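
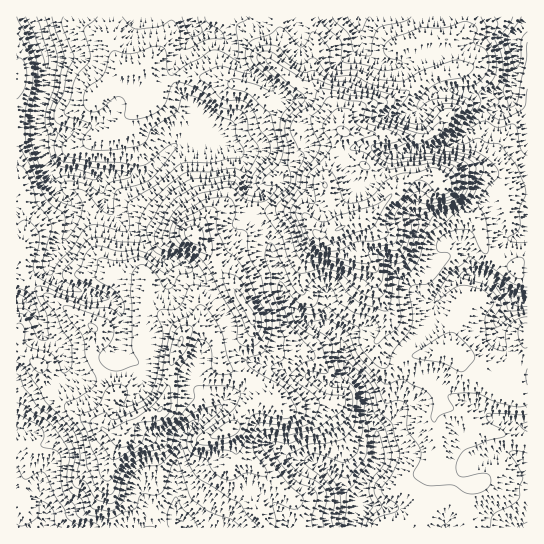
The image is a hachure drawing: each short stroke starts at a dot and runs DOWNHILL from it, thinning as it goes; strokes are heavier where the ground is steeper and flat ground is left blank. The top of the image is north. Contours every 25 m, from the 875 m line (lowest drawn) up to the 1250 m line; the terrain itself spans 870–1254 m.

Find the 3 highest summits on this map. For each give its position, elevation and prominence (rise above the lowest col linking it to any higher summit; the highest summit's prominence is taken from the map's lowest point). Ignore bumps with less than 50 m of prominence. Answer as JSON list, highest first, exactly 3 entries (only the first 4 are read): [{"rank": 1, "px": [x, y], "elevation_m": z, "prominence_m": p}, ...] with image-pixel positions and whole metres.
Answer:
[{"rank": 1, "px": [318, 235], "elevation_m": 1254, "prominence_m": 384}, {"rank": 2, "px": [194, 235], "elevation_m": 1195, "prominence_m": 103}, {"rank": 3, "px": [181, 342], "elevation_m": 1178, "prominence_m": 56}]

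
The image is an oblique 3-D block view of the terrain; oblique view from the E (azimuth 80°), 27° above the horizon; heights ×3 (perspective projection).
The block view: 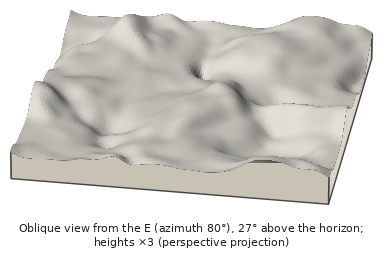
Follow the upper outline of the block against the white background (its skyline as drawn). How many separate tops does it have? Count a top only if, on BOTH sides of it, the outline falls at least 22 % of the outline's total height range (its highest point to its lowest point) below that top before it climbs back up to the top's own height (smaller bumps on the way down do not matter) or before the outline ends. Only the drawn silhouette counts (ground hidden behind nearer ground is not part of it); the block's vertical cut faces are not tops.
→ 0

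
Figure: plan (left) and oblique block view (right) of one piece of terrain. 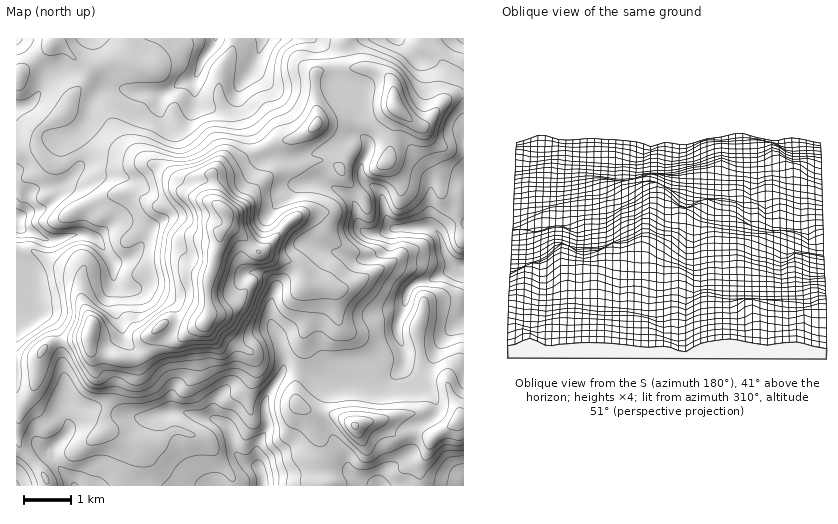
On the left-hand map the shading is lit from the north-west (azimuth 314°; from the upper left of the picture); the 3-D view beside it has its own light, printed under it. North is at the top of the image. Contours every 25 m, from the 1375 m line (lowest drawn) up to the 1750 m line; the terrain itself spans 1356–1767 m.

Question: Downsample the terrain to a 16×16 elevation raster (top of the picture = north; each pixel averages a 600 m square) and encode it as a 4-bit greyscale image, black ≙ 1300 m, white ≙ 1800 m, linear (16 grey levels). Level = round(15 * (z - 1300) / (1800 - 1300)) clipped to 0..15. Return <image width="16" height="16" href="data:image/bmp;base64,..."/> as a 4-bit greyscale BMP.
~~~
<image width="16" height="16" href="data:image/bmp;base64,Qk32AAAAAAAAAHYAAAAoAAAAEAAAABAAAAABAAQAAAAAAIAAAAATCwAAEwsAABAAAAAAAAAAAAAAABEREQAiIiIAMzMzAERERABVVVUAZmZmAHd3dwCIiIgAmZmZAKqqqgC7u7sAzMzMAN3d3QDu7u4A////AFVVVUQkZlVUZWZlVDVmdmZlZlVUVneHZ3Z3hmVmZlVmd5qpiIZmZVVnqavKhndlVFaXisyXiGVUVnZ5zKiYdkJVZnnNuodlQzVmeb2pl1Q0RWd6zJiHZlRVVoiaiHd3ZVVWZWd4h3eGVVVURVaHeYZVVVRERXeIZlVVVDQ1Z3VV"/>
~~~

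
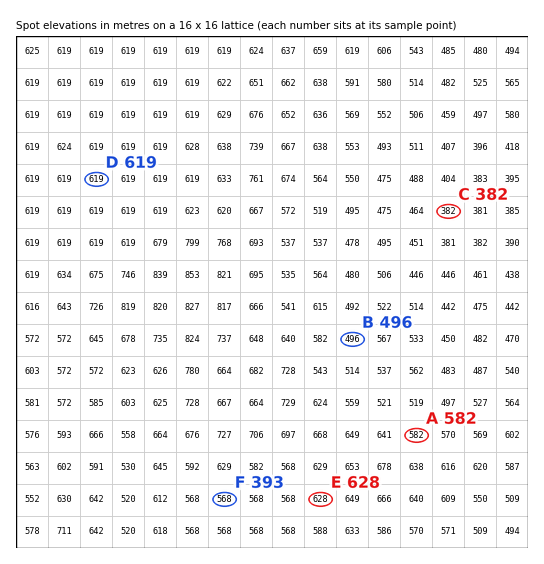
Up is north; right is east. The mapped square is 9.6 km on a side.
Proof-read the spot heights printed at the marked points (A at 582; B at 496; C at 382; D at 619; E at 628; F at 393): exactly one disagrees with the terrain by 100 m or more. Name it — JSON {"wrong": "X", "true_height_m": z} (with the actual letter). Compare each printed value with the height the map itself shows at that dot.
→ {"wrong": "F", "true_height_m": 568}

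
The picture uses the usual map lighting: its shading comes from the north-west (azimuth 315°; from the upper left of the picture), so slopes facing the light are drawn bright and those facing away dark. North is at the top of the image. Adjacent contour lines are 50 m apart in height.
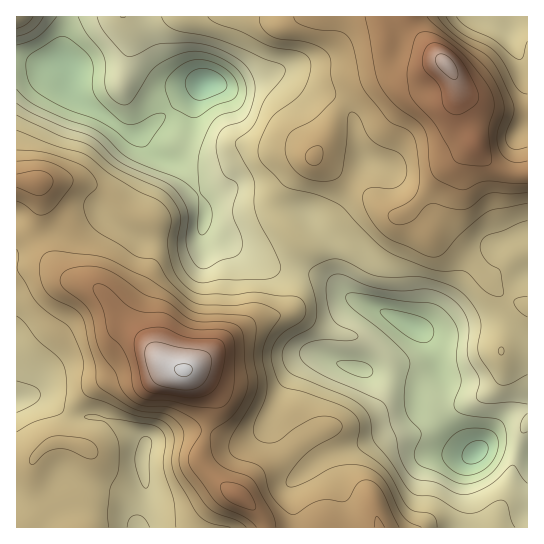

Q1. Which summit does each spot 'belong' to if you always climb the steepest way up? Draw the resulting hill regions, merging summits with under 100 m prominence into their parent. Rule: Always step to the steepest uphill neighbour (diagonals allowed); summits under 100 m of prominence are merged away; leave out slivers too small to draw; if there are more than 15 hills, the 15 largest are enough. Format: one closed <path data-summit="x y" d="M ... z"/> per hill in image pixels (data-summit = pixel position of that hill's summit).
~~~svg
<path data-summit="185 370" d="M146 16l-79 0-4 26 0 15 3 7-11-1-14 2-18-5-7 1 0 466 511 1 0-120-18 7-32 37-7 0-12-8-41-38 0-12 3-7 20-18-8-24-11-14-34-18-33-13-19-16-14-8-18-5-21-2-17-4-40-24-16-6-5-5 0-25-16-31-13-13-18-6-18-20 43-36 21-14-1-2-24-4-9-6-16-28z"/><path data-summit="446 65" d="M527 16l-380 1 6 28 16 28 9 6 24 4 1 2-21 14-43 36 18 20 18 6 13 13 16 31 0 25 5 5 16 6 40 24 17 4 21 2 18 5 14 8 19 16 33 13 34 18 11 14 8 24-20 18-3 7 0 12 41 38 12 8 7 0 32-37 19-8z"/><path data-summit="17 17" d="M66 16l-49 0-1 43 25 6 24-2-2-21 4-17z"/>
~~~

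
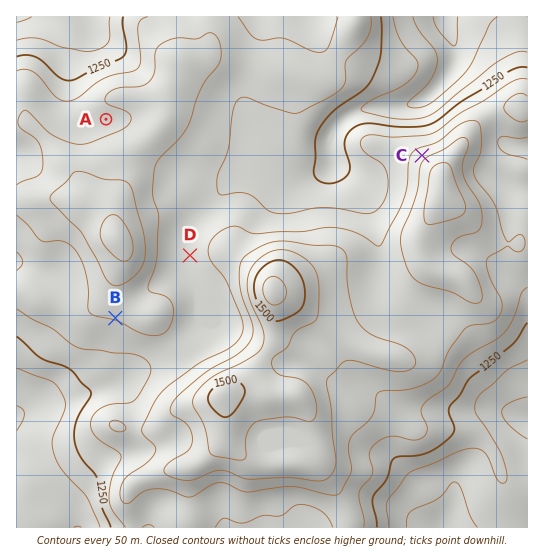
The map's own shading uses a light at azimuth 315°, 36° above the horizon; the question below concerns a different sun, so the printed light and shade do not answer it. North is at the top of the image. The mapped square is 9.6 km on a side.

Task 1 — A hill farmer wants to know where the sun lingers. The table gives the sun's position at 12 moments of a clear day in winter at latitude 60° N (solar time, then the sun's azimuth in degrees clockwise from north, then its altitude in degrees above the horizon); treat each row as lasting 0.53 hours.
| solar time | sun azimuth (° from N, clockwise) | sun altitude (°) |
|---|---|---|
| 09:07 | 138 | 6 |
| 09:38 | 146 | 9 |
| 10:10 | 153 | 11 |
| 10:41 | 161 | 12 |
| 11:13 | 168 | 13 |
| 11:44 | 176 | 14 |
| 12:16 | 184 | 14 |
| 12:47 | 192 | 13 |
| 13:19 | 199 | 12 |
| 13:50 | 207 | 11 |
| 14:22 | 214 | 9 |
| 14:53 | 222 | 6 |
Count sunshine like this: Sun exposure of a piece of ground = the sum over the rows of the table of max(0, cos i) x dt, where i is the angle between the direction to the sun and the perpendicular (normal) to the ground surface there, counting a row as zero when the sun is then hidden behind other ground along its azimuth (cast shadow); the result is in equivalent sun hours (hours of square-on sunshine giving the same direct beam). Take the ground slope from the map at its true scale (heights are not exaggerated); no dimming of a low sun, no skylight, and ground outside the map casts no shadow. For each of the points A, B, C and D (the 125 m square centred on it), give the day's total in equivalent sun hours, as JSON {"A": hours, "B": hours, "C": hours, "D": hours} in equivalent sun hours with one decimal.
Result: {"A": 1.3, "B": 1.7, "C": 0.3, "D": 1.2}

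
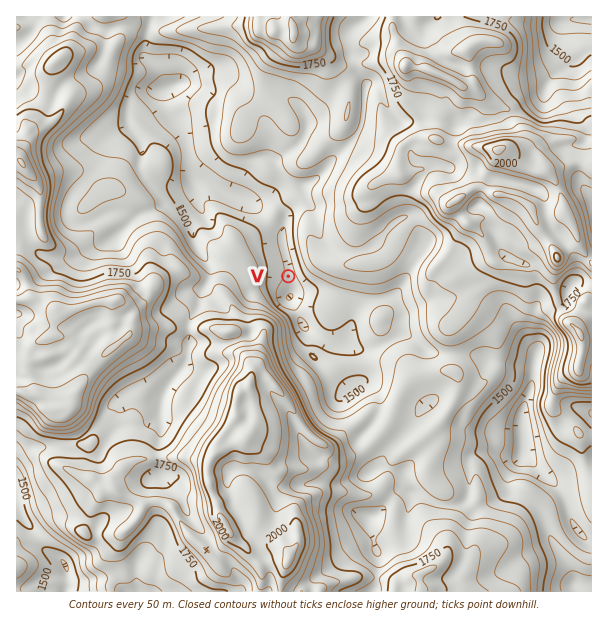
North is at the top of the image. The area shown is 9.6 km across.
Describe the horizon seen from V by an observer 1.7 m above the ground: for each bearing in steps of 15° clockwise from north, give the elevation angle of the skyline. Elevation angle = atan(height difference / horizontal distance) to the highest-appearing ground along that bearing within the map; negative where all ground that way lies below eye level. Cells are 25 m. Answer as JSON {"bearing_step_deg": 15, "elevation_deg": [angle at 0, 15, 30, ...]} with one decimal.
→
{"bearing_step_deg": 15, "elevation_deg": [7.2, 9.9, 15.2, 18.4, 19.5, 17.7, 12.8, 8.5, 5.8, 5.4, 4.0, 7.0, 13.6, 18.6, 20.4, 17.1, 14.2, 12.5, 13.1, 12.0, 9.0, 5.6, 3.2, 3.8]}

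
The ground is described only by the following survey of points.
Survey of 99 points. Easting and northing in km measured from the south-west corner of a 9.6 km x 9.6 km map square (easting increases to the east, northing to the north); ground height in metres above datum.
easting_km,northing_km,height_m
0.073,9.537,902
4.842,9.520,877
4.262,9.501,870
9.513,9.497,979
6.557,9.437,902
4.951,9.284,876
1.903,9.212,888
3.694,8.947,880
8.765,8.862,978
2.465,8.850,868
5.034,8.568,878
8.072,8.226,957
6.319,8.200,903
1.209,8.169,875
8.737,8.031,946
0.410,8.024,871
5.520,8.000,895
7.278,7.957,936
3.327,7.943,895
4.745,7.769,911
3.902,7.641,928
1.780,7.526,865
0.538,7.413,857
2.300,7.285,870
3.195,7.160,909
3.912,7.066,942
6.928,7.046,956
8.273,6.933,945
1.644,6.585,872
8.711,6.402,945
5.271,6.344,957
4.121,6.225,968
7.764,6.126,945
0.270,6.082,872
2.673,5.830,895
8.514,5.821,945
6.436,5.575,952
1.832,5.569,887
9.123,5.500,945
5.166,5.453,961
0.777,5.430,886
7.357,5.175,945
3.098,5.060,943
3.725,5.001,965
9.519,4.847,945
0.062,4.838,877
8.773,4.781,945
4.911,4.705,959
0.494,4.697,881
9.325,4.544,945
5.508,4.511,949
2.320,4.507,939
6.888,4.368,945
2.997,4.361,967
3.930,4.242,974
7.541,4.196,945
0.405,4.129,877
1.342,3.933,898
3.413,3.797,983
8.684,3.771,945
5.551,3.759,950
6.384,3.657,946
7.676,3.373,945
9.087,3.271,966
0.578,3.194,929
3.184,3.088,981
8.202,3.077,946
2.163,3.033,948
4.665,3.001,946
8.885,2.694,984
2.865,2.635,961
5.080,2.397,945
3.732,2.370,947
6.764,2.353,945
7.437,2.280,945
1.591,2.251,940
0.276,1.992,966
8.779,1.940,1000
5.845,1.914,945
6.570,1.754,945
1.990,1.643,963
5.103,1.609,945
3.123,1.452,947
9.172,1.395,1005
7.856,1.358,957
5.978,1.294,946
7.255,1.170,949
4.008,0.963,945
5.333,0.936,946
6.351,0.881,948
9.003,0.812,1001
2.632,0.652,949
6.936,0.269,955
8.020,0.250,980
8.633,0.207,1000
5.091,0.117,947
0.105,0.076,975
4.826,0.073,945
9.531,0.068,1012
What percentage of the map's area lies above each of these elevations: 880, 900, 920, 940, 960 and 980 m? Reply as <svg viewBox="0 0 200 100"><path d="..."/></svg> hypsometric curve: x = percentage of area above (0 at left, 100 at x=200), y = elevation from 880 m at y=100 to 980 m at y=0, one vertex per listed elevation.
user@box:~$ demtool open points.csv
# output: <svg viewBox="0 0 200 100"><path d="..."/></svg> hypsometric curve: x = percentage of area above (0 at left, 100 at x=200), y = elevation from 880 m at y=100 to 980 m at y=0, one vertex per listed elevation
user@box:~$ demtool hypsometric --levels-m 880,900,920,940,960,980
<svg viewBox="0 0 200 100"><path d="M175 100l-18-20-13-20-10-20-94-20-29-20"/></svg>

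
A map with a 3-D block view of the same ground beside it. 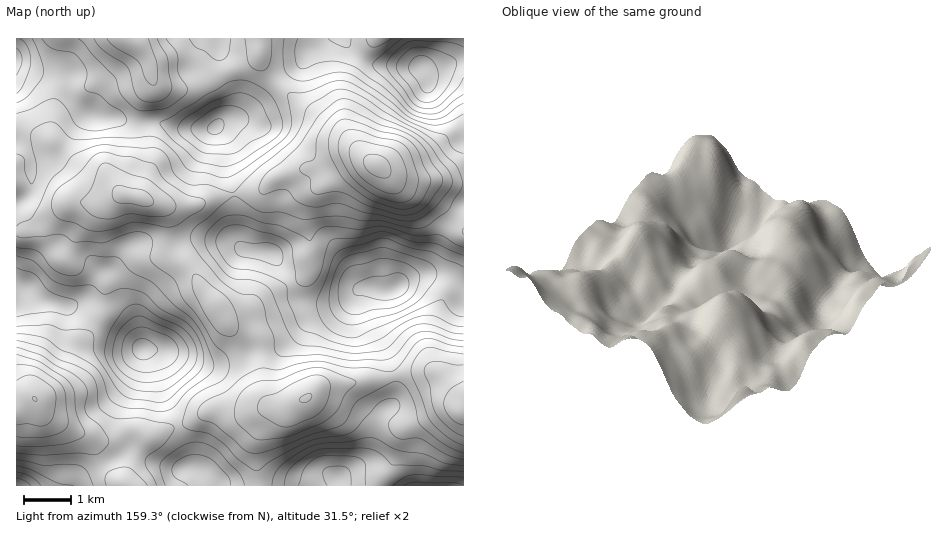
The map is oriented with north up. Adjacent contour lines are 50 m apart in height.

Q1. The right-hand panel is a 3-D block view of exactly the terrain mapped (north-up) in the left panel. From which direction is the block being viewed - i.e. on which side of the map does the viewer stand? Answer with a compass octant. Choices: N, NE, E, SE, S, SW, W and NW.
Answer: SW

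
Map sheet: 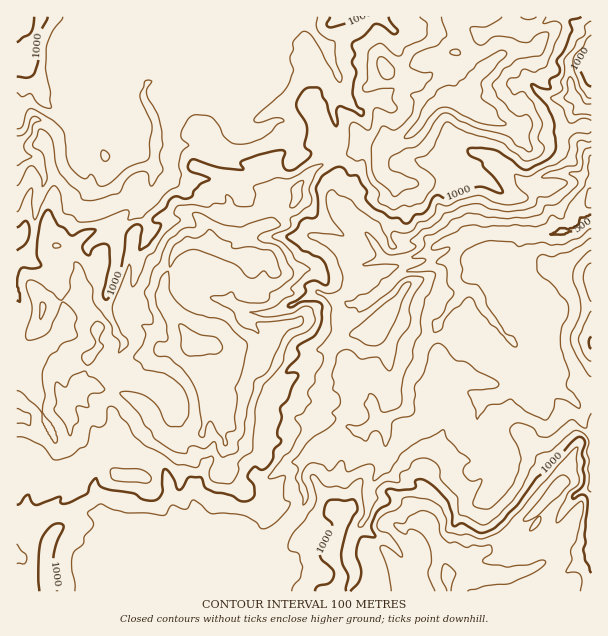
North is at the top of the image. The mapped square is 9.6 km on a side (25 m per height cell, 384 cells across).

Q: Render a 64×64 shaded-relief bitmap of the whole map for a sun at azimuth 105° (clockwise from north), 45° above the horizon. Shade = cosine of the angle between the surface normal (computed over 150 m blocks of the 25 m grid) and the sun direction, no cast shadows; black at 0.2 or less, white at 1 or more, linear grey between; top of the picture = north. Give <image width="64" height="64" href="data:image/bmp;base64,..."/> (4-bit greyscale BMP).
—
<image width="64" height="64" href="data:image/bmp;base64,Qk12CAAAAAAAAHYAAAAoAAAAQAAAAEAAAAABAAQAAAAAAAAIAAATCwAAEwsAABAAAAAAAAAAAAAAABEREQAiIiIAMzMzAERERABVVVUAZmZmAHd3dwCIiIgAmZmZAKqqqgC7u7sAzMzMAN3d3QDu7u4A////AJhZ3buqqqqqqqqqqZmZmHdViqmZYkmYZs27uru6mJvel1rcu6mqqqqZqrqYmaqZh3Z4qZljaYZGvKq6vMy6mc2GWty7qqqqqpmruoiZmamId3mpiFSKhUarupmZq8zLvFRL3Luqqqqqmau6mIh4iZhmi7iIRpiHR5q8uph4rM3dZUrdu6qqqqmZq7mrqphniGR8x3dohohomZm7qpeKze6HSN3LuqqqqZq7qZqruoRplUvXR4dXmImXdWmZuoi97phmvcu7qqqZmrqaqZmsxzaZSOtURGmYzId1EmibyH3/mYeLy7uqqqmaqpq6mZrMclh23nAXiYnOyIcgBIrcav+aqau7uqqqqqqqmaqZmb3VFGe+wQNWeb3rmVAASc2l76qqq8y6mZmry6qZmZq7u9sxR43WEjV4rO26cwAEreefuZu6vMqZiJzbu4iYiszMzFJXe9giNXirzduWIABb7qvLisqbuYmZrcq7domsy7zaVXho1xVlaKu7u7lRAAXe/ruau5qmaarNyKtkjN3cq9lZmHW7Q0R6vLuqunMAAH3/qom7qadpmrynmoR83szruVmolnuTNWm8y6mrhCIQPO+qmKu6qImaumaLx2zdvO7beIeqeaU0aau7u6qFREEI76qIisyomqqXV6y4at3N3u7Kh5uZlkVom7qquoZWZAPvqYp4zcmaqGZ5uqp77szN7tyompmoZmeau6qYdnmFEJ6Iu3a9yqqGVpmHqpvu3Nze3durmJhnd4q7uYd3i5UyXJzKZr3LqXVpqXV4i+7b3czL3cu6l3iHiby5d3ialkZovMdYzLy4ZXu5dFec7uvO3Mu9y7uph3d5vLl4iZmWaHaqlVm7zadWm7lzR6zf683My83cuorIV4m7uoiKqod5haqDWKzLl3mrqXNIu879rN3LvNy6edpXiru6qYqpiJl1qnNomrupmaqYY1m8zf673dzMy7mK2lebu6qrqqmJh3apZHiKq6mJqpdUeszN7tvN3dzLqYrcVZu6qqu6mZh3ZphliHm7mImZh1aKvMzN7svd3bqpet2Di6qqqrupiHZUmXV5aM2meHiGaKqr3Lzu7bztuamL3rR7qqqqqpiYdTKZl2dnrdhFV4Z5qqvdu+7u3N24iqzexmuqqqqqiZhjEImpdnZ63GM1ZXmqq8y5z+3dzKh5zd3ZWamqq6mIl0EAR7yodXzKdlVUaZmruqeu3N7bh3ne3e2Hiaq7qImXQQETrcllbMh4dTSJmJu5ZWrN7+yVRr7u7rZpq7mJqZhSADF9ynaKhZlzN5mYm8uYVEjf7bgyfe7uyGmrp4qpmHMAQkzaeLpGuDJqupmby6zbUoztynEY7u3Mhqp3mqqZhSAia7l72zSnIou6u7qIrN7bit28xxK+7c3HmWiZqZmFIRSal2rdUoUjnLqquom8zd7rrMzNoS3u3MuHeJmZmHUxNpqGes2CdiKMuZqpibqt7trNyr3aFM7ut4iJmpmYdCFmiXaLzKNmInu5mpmIqq3uzd3Kib3Ieb21eZmamIh1IIdnh5u7xFciSrqpmIiqzcu7zcuqmszMzJV5mamYiHYxp0eau4rGaTEHupmZiJq8y5q8ub25zdy8pViJqXeHZTLqRpvMmbZcUAGKqqqZmJu7qrqay2fN79u5RGeJZXdDIuxXqprLtDyhADZ5qZrN3ty6qau4Wc3tzcyoiZqZmXQQqke6lnrJJ7UhNViZdnve7sq7u6Zom9zN3Kqqqpq8umKJRsqoZWqVRGVEeZiHVp3tzNy5d2eL3O7LqIiZm9y9ynpVzKmIZqlBE1Z4iZiHaL3u3JdlV6vN7Lyod4q93N6manS9uXeHioMDVWeJqHiWfP7qhkNIu87au6hnnN7L3qM5pKzLmIZ6pjNVZnmoZ4ds/tqXUzarztq8uYrMy73e2je3i7mJuWmoZVZ3iIh2Zkjv2YcySKvNy7u6vM3Kis7+JpiqiZi8malkRYiJmYd4QZ7ahyF7qqu7qqq7ypzdzd4laLh6iLzLqGQlmpiIiauTOMyYQa3Ku7qqqruVi8zN/1ZJtnl4u7u5dTaZiYdnm7hWiHhjndy8y7u7qFR87u7/Emy1enmqq7p2Znm6h2Zpp3mXRXRqzM3cu6mGRa3u7uxyO6SKmaqqunVGm8uZh3iVSbhEhEd63u25iHZX3t3eyeppZJqauqq6dUaby5mZiIU5yUaER0Ou7ZZmeKvO7cup/oRYqqq6qqmHVoq6iJqpdErJaHNoUjzsZFe8yr3d2lXrZ6qqq6qqqYh3iamId4hke7mJZHhjFspVm7y5rMzNqrmLuqqqqqqZmIiZmYh3dlWLunaJdlZDaJm8u7qs3dyDqay6qqqqqpmZmZmZmId2VXvKYmunVmQ2iKzduqzN7DCqzLqqqqqqqZmZmZmZiIdVestRN5q5ZUV3ne7cur77EKztuqqqqqqqqpmZmZmYh2Z6ymMja8uYdnd63ty6zfoRrO66qqqqqqqqqZqZmZiHZou4VDJql3q6iGau3brO+RSL7sqqqZqqqqqpmqmZiIdnm7dUMnqDNpmqp1rdu9/7I4reyqqZmaqqqqqZqpmYh2arplVUinRERYu4Vpuq3u6Cid7bqpmaqqqqqqmamZmHZ6qYZVWKhmVFasqHiXau7tmIvty6maqqqqqqqpmZmph3dnu5ZoqHdVR7yruqqGvu7Yed3bqpqqqqmaqqmZmaqYhjSKy4d3iHRIuqzLmsuL3d"/>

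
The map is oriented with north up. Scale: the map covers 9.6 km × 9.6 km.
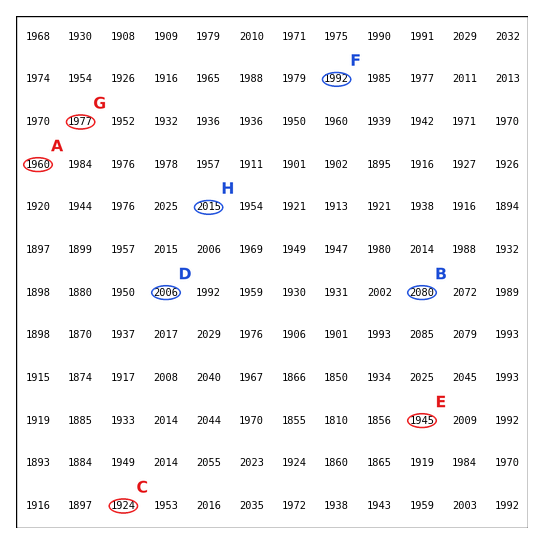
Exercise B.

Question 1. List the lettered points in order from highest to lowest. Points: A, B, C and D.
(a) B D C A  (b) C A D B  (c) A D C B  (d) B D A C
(d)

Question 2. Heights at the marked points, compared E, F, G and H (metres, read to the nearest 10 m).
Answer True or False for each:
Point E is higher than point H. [False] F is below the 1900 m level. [False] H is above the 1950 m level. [True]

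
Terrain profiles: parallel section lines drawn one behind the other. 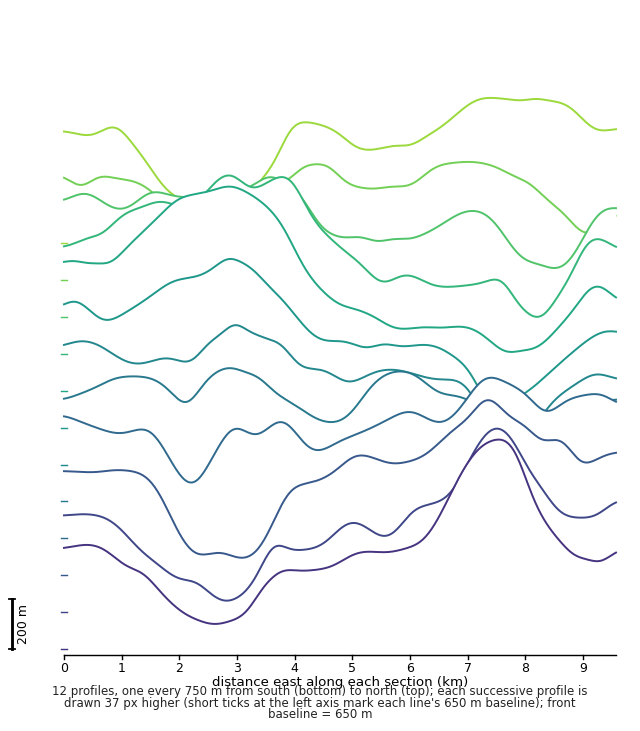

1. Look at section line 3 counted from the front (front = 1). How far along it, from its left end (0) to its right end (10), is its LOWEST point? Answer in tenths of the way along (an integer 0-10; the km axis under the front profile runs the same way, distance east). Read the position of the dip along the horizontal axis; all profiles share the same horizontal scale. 3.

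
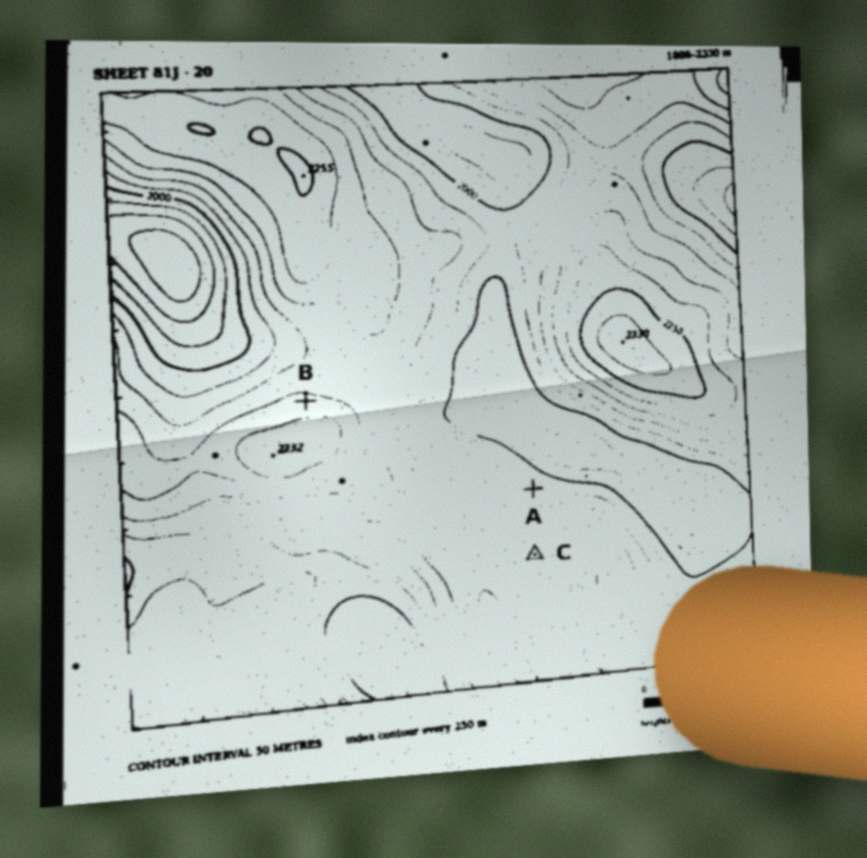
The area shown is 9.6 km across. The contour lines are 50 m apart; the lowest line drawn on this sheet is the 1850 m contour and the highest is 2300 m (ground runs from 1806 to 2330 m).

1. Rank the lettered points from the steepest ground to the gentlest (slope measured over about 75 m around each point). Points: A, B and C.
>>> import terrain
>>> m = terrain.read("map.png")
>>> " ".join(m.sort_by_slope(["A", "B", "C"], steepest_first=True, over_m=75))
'A B C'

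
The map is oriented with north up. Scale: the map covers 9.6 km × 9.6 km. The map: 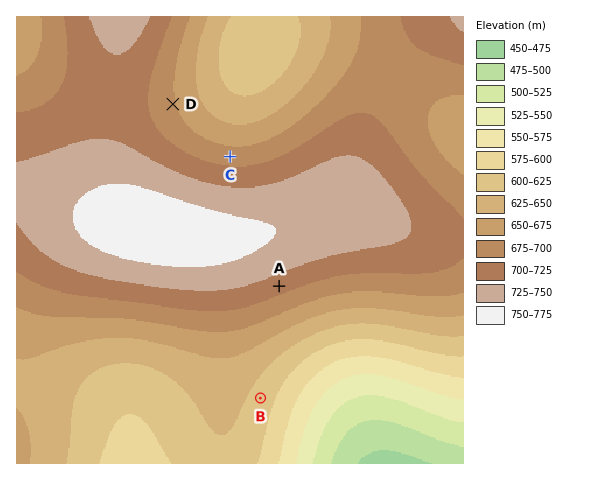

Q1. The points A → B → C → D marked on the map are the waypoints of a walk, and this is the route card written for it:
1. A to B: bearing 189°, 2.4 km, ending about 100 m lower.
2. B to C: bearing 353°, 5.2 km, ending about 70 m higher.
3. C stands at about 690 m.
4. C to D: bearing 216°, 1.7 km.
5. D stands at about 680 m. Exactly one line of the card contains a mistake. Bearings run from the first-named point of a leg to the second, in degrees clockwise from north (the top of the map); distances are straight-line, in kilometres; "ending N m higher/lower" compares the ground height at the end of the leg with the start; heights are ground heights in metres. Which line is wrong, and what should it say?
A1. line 4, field bearing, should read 313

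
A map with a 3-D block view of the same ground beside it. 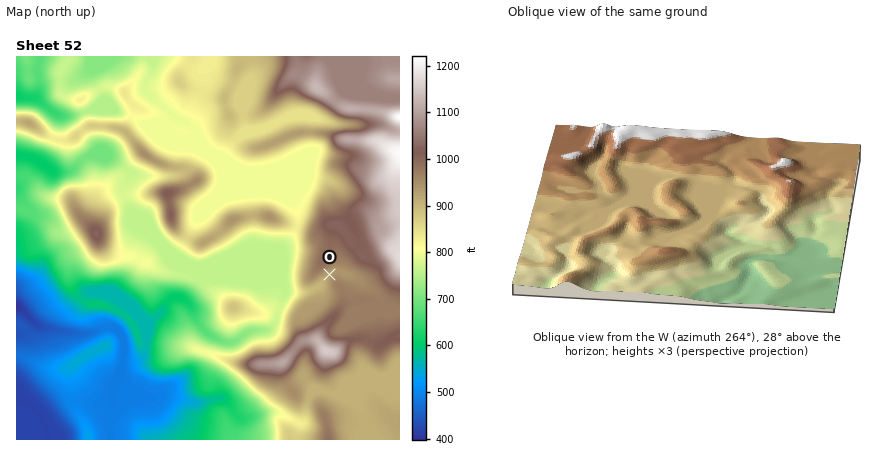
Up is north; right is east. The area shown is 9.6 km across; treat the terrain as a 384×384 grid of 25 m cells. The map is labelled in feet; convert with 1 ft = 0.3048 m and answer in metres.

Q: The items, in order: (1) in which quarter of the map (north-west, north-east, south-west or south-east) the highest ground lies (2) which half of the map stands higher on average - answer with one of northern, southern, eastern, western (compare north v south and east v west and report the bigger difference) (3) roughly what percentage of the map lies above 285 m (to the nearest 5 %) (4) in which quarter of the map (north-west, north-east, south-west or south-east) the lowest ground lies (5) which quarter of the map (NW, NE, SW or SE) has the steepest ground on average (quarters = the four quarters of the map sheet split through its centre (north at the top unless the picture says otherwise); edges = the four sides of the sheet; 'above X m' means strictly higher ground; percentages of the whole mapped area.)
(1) Look to the north-east quarter for the highest ground.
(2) Taken as a whole, the eastern half is higher than the western.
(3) Ground above 285 m makes up about 20 % of the sheet.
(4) The lowest point lies in the south-west quarter of the map.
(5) The steepest ground, on average, is in the north-west quarter.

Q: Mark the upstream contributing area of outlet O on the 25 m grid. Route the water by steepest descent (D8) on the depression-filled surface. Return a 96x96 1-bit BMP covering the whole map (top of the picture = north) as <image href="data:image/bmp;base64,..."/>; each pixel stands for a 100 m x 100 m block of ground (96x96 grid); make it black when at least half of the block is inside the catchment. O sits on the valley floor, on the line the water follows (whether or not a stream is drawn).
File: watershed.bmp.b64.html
<image width="96" height="96" href="data:image/bmp;base64,Qk2+BAAAAAAAAD4AAAAoAAAAYAAAAGAAAAABAAEAAAAAAIAEAAATCwAAEwsAAAIAAAAAAAAA////AAAAAAAAAAAAAAAAAAAAAAAAAAAAAAAAAAAAAAAAAAAAAAAAAAAAAAAAAAAAAAAAAAAAAAAAAAAAAAAAAAAAAAAAAAAAAAAAAAAAAAAAAAAAAAAAAAAAAAAAAAAAAAAAAAAAAAAAAAAAAAAAAAAAAAAAAAAAAAAAAAAAAAAAAAAAAAAAAAAAAAAAAAAAAAAAAAAAAAAAAAAAAAAAAAAAAAAAAAAAAAAAAAAAAAAAAAAAAAAAAAAAAAAAAAAAAAAAAAAAAAAAAAAAAAAAAAAAAAAAAAAAAAAAAAAAAAAAAAAAAAAAAAAAAAAAAAAAAAAAAAAAAAAAAAAAAAAAAAAAAAAAAAAAAAAAAAAAAAAAAAAAAAAAAAAHgAAAAAAAAAAAAAAPwAAAAAAAAAAAAAAP4HAAAAAAAAAAAAAf//wAAAAAAAAAAAAP//8AAAAAAAAAAAAP//8AAAAAAAAAAAAH//8AAAAAAAAAAAAD//8AAAAAAAAAAAAB//8AAAAAAAAAAAAA//8AAAAAAAAAAAAAf/8AAAAAAAAAAAAAf/8AAAAAAAAAAAAAP/8AAAAAAAAAAAAAP/8AAAAAAAAAAAAAP/8AAAAAAAAAAAAAf/8AAAAAAAAAAAAAf/8AAAAAAAAAAAAA//8AAAAAAAAAAAAA//8AAAAAAAAAAAAB//8AAAAAAAAAAAAB//8AAAAAAAAAAAAB//8AAAAAAAAAAAAD//8AAAAAAAAAAAAH//8AAAAAAAAAAAAD/B8AAAAAAAAAAAAD/AwAAAAAAAAAAAAD+AAAAAAAAAAAAAAD8AAAAAAAAAAAAAAD4AAAAAAAAAAAAAAD4AAAAAAAAAAAAAADwAAAAAAAAAAAAAABgAAAAAAAAAAAAAAAAAAAAAAAAAAAAAAAAAAAAAAAAAAAAAAAAAAAAAAAAAAAAAAAAAAAAAAAAAAAAAAAAAAAAAAAAAAAAAAAAAAAAAAAAAAAAAAAAAAAAAAAAAAAAAAAAAAAAAAAAAAAAAAAAAAAAAAAAAAAAAAAAAAAAAAAAAAAAAAAAAAAAAAAAAAAAAAAAAAAAAAAAAAAAAAAAAAAAAAAAAAAAAAAAAAAAAAAAAAAAAAAAAAAAAAAAAAAAAAAAAAAAAAAAAAAAAAAAAAAAAAAAAAAAAAAAAAAAAAAAAAAAAAAAAAAAAAAAAAAAAAAAAAAAAAAAAAAAAAAAAAAAAAAAAAAAAAAAAAAAAAAAAAAAAAAAAAAAAAAAAAAAAAAAAAAAAAAAAAAAAAAAAAAAAAAAAAAAAAAAAAAAAAAAAAAAAAAAAAAAAAAAAAAAAAAAAAAAAAAAAAAAAAAAAAAAAAAAAAAAAAAAAAAAAAAAAAAAAAAAAAAAAAAAAAAAAAAAAAAAAAAAAAAAAAAAAAAAAAAAAAAAAAAAAAAAAAAAAAAAAAAAAAAAAAAAAAAAAAAAAAAAAAAAAAAAAAAAAAAAAAAAAAAAAAAAAAAAAAAAAAAAAAAAAAAAAAAAAAAAAAAAAAAAAAAAAAAAAAAAAAAAAAAAAAAAAAAAAA="/>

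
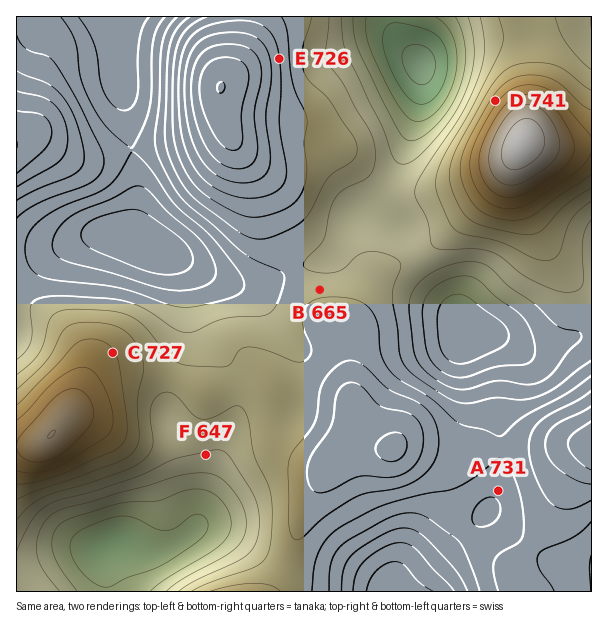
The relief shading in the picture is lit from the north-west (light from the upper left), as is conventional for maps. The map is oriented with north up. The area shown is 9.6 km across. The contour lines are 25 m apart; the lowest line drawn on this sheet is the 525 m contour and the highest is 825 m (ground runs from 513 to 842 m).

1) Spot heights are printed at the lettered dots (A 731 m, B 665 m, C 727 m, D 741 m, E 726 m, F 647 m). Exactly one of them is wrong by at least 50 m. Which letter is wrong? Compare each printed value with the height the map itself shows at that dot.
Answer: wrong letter A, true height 656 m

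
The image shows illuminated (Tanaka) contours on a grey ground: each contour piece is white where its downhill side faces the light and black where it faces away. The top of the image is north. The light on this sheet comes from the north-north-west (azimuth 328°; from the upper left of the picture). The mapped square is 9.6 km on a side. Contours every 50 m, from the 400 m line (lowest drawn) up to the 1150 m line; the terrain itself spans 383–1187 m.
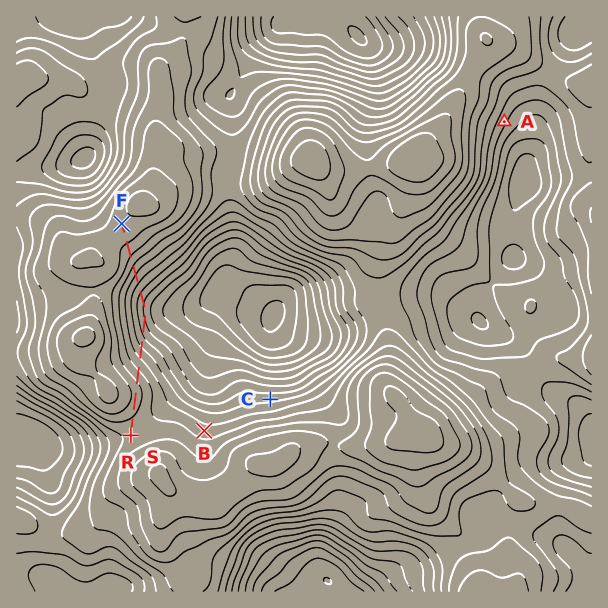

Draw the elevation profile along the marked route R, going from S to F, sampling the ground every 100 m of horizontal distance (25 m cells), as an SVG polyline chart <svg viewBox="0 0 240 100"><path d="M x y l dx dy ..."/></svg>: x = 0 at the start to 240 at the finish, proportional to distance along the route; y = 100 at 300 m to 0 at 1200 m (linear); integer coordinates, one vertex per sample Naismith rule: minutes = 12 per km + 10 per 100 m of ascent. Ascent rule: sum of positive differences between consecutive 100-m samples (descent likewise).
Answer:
<svg viewBox="0 0 240 100"><path d="M0 32l7-1 6-1 7-2 7-2 6-1 7-1 7 0 6 2 7 2 7 3 6 3 7 2 7 3 6 3 7 3 7 3 7 2 6 3 7 2 7 1 6 1 7-1 7-3 6-3 7-3 7-4 6-4 7-3 7-4 6-3 7-3 7-3 6-2 7-1 7-1 6 0"/></svg>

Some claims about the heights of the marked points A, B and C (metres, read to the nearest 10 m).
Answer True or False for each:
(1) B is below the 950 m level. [True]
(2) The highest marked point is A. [False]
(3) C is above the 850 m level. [False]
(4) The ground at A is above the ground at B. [False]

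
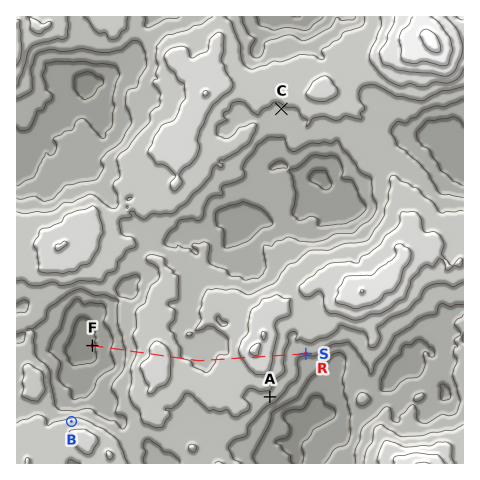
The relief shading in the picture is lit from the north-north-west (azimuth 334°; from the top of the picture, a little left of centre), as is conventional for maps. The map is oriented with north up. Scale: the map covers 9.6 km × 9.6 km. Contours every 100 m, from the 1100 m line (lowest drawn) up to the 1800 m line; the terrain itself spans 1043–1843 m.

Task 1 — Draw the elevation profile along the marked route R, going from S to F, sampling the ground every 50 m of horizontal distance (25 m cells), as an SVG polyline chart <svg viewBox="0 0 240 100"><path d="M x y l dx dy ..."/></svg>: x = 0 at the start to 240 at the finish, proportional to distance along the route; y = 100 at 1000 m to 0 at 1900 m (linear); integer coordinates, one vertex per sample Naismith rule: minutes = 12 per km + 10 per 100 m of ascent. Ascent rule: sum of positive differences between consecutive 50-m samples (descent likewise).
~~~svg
<svg viewBox="0 0 240 100"><path d="M0 65l3 0 2 0 3 0 2-1 3-1 3-1 2-2 3-2 2-2 3-2 3-2 2-2 3-2 2-3 3-2 3-3 2-2 3-1 3-2 2-1 3 0 2 0 3 1 3 2 2 2 3 2 2 2 3 3 3 2 2 2 3 2 2 1 3 1 3 0 2-1 3 0 2 0 3 2 3 1 2 1 3 1 2 1 3 0 3 0 2 1 3-1 3 0 2-2 3 0 2-1 3 0 3 0 2 0 3-1 2-2 3-3 3-2 2-3 3-2 2-2 3-1 3-1 2 0 3 0 2 1 3 2 3 2 2 2 3 1 2 2 3 2 3 2 2 3 3 2 3 3 2 1 3 2 2 3 3 3 3 2 2 2 3 0 2 2 3 2 3 2 2 3 3 1 2 1 3 2 3 1 2 1 3 1"/></svg>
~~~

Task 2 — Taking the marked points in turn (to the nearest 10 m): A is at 1360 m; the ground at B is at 1430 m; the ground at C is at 1380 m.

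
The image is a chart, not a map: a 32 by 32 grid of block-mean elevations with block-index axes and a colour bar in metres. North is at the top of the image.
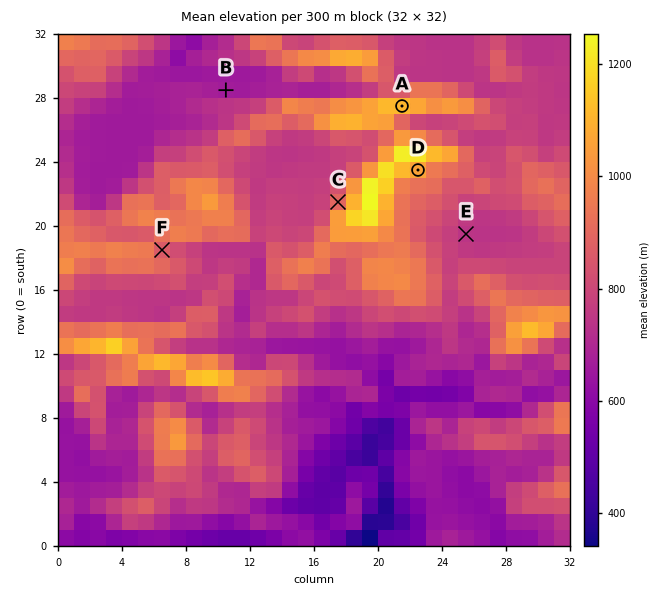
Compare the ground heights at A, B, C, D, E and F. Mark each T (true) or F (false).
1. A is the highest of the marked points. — T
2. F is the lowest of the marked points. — F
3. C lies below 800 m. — F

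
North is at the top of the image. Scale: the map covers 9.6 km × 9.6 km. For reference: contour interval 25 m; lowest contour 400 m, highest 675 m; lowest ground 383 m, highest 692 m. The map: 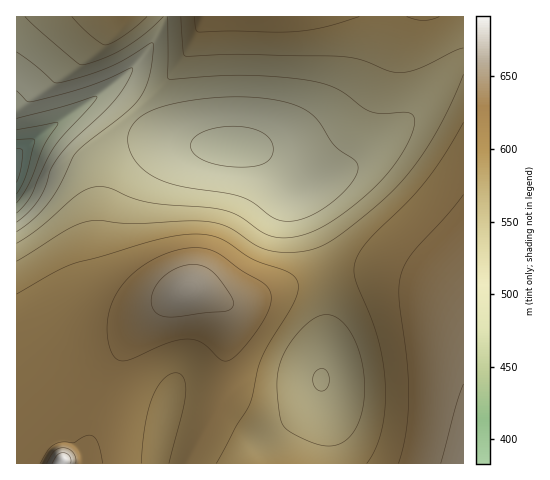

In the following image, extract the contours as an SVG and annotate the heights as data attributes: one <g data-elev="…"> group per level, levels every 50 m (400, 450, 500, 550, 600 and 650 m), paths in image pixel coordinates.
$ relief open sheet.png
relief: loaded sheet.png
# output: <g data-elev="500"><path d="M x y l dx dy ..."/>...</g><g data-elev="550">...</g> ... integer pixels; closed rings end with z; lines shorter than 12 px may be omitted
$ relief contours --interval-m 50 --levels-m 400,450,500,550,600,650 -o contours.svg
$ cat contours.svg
<g data-elev="400"><path d="M17 148l4 1 2 3-2 17-4 13"/></g><g data-elev="450"><path d="M17 130l41-7-15 24-14 38-12 18"/></g><g data-elev="500"><path d="M237 167l-21-3-16-6-9-8-1-5 2-5 5-4 8-5 24-5 23 3 9 3 7 5 4 6 1 5-1 7-3 5-12 6z"/><path d="M17 91l10 10 6 0 51-13 22-9 24-11 2 0 1 1-7 15-12 17-43 41-11 13-9 14-6 18-6 12-10 12-12 11"/></g><g data-elev="550"><path d="M321 391l-6-3-2-9 2-7 7-4 6 4 1 9-2 7z"/><path d="M25 17l43 38 10 9 4 1 20-6 20-10 22-15 19-17"/><path d="M167 17l1 62 55-3 30-1 42 4 28 5 18 7 22 17 8 4 12 2 22-2 7 2 2 4 0 7-8 21-19 28-26 26-34 24-14 7-13 5-14 2-13-1-11-5-23-16-12-5-18-3-61-6-17-4-21-10-11-2-10 2-11 6-38 33-23 16"/></g><g data-elev="600"><path d="M141 463l4-37 7-28 5-10 6-9 6-4 7-2 5 2 3 4 2 16-4 18-13 50"/><path d="M216 463l20-36 14-23 8-35 5-15 33-55 2-14-1-5-4-4-9-6-32-11-32-21-14-3-17-1-34 6-81 24-19 8-38 22"/><path d="M463 122l-17 31-18 26-19 22-41 40-8 10-5 11-1 8 1 8 22 58 6 24 2 23 0 24-3 23-6 18-9 15"/><path d="M194 17l2 12 3 3 33-1 46 1 38-3 43-12"/><path d="M407 17l17 3 15-3"/></g><g data-elev="650"><path d="M76 463l0-5-3-5-4-4-6-1-4 0-5 3-7 12"/><path d="M463 384l-8 24-14 55"/><path d="M164 316l12 1 49-6 7-4 1-6-10-17-12-13-11-6-14 0-10 4-10 5-8 9-5 8-2 8 1 8 5 6z"/></g>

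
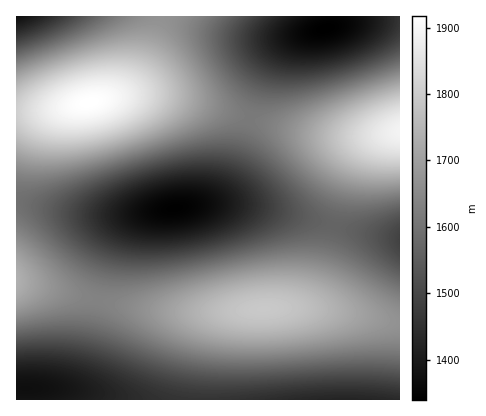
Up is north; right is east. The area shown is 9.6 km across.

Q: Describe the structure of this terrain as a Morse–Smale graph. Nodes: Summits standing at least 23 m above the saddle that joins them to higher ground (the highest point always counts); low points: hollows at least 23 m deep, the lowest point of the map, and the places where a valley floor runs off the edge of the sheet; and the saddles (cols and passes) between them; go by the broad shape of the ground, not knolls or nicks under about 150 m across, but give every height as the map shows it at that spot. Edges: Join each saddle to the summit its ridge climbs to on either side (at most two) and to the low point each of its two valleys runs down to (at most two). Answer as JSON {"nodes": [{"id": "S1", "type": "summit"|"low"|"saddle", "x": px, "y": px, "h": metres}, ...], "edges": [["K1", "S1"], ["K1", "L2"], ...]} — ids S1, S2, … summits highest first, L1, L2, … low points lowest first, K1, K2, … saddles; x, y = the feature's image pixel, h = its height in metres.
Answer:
{"nodes": [
{"id": "S1", "type": "summit", "x": 88, "y": 102, "h": 1918},
{"id": "S2", "type": "summit", "x": 400, "y": 132, "h": 1891},
{"id": "S3", "type": "summit", "x": 264, "y": 308, "h": 1794},
{"id": "S4", "type": "summit", "x": 16, "y": 280, "h": 1739},
{"id": "L1", "type": "low", "x": 326, "y": 28, "h": 1339},
{"id": "L2", "type": "low", "x": 174, "y": 208, "h": 1342},
{"id": "L3", "type": "low", "x": 16, "y": 16, "h": 1371},
{"id": "L4", "type": "low", "x": 26, "y": 388, "h": 1372},
{"id": "L5", "type": "low", "x": 344, "y": 400, "h": 1422},
{"id": "L6", "type": "low", "x": 400, "y": 240, "h": 1489},
{"id": "K1", "type": "saddle", "x": 162, "y": 16, "h": 1669},
{"id": "K2", "type": "saddle", "x": 98, "y": 300, "h": 1635},
{"id": "K3", "type": "saddle", "x": 250, "y": 118, "h": 1616},
{"id": "K4", "type": "saddle", "x": 334, "y": 226, "h": 1566},
{"id": "K5", "type": "saddle", "x": 202, "y": 400, "h": 1459}],
"edges": [["K1", "S1"], ["K1", "L1"], ["K1", "L3"], ["K2", "S3"], ["K2", "S4"], ["K2", "L2"], ["K2", "L4"], ["K3", "S1"], ["K3", "S2"], ["K3", "L1"], ["K3", "L2"], ["K4", "S2"], ["K4", "S3"], ["K4", "L2"], ["K4", "L6"], ["K5", "S3"], ["K5", "L4"], ["K5", "L5"]]}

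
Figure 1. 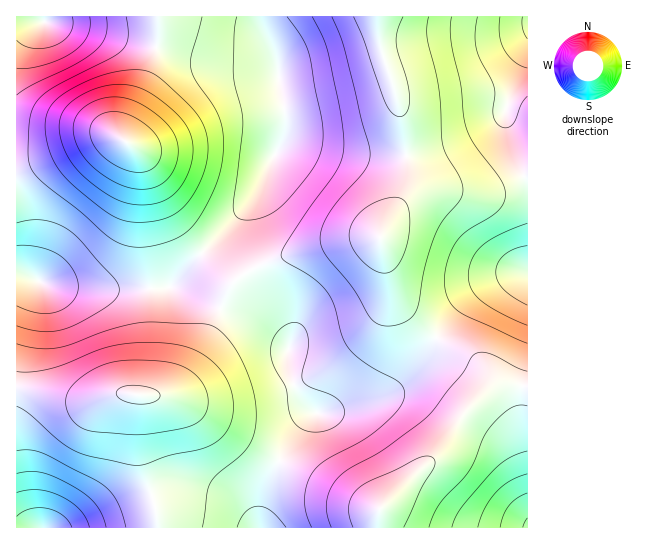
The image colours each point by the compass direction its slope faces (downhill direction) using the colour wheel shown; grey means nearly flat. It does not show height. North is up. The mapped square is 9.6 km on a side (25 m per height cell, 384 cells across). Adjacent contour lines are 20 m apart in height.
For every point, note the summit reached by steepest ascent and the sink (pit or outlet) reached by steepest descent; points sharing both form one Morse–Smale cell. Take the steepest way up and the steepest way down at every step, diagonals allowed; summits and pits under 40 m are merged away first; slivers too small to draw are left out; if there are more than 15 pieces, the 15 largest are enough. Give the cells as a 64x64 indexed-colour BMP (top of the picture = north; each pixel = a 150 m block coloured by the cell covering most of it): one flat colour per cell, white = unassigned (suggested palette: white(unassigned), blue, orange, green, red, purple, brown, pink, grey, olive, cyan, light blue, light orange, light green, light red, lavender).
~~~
<image width="64" height="64" href="data:image/bmp;base64,Qk12CAAAAAAAAHYAAAAoAAAAQAAAAEAAAAABAAQAAAAAAAAIAAATCwAAEwsAABAAAAAAAAAA////ALR3HwAOf/8ALKAsACgn1gC9Z5QAS1aMAMJ34wB/f38AIr28AM++FwDox64AeLv/AIrfmACWmP8A1bDFAIiIiIiIiIiIiERERERERCIiIiIiIiIqqqqqqqqqqqqqiIiIiIiIiIiIREREREREIiIiIiIiIiqqqqqqqqqqqqqIiIiIiIiIiIRERERERERCIiIiIiIiIqqqqqqqqqqqqoiIiIiIiIiIhEREREREREIiIiIiIiIiKqqqqqqqqqqqiIiIiIiIiIiEREREREREQiIiIiIiIiIiqqqqqqqqqqqIiIiIiIiIiIREREREREREIiIiIiIiIiIqqqqqqqqqqoiIiIiIiIiIREREREREREQiIiIiIiIiIiKqqqqqqqqqiIiIiIiIiIhERERERERERCIiIiIiIiIiIiqqqqqqqqqIiIiIiIiIiEREREREREREQiIiIiIiIiIiIqqqqqqqqoiIiIiIiIiIRERERERERERCIiIiIiIiIiIiKqqqqqqqiIiIiIiIiIREREREREREREQiIiIiIiIiIiIiqqqqqqqIiIiIiIiIhEREREREREREREIiIiIiIiIiIiKqqqqqqoiIiIiIiIiEREREREREREREQiIiIiIiIiIiIiqqqqqqiIiIiIiIiIREREREREREREREIiIiIiIiIiIiKqqqqqqIiIiIiIiIhERERERERERERERCIiIiIiIiIiIiqqqqqoiIiIiIiIiERERERERERERERCIiIiIiIiIiIiIqqqqqiIiHd3d4iIRERERERERERERCIiIiIiIiIiIiIiKqqqp3d3d3d3d3d3d3REREREREREIiIiIiIiIiIiIiIiqqqnd3d3d3d3d3d3d0REREREREQiIiIiIiIiIiIiIiJVVVd3d3d3d3d3d3d3REREREREQiIiIiIiIiIiIiIiIlVVV3d3d3d3d3d3d3d0RERERERCIiIiIiIiIiIiIiIlVVVXd3d3d3d3d3d3d3dEREREREIiIiIiIiIiIiIiIlVVVVd3d3d3d3d3d3d3d0REREREQiIiIiIiIiIiIiJVVVVVV3d3d3d3d3d3d3d3dEREREQiIiIiIiIiIiIiVVVVVVVXd3d3d3d3d3d3d3d0REREQiIiIiIiIiIiIiVVVVVVVVd3d3d3d3d3d3d3d3dEREIiIiIiIiIiIiIlVVVVVVVVV3d3d3d3d3d3d3d3d0RCIiIiIiIiIiIiIlVVVVVVVVVXd3d3d3d3d3d3d3d3MiIiIiIiIiIiIiIlVVVVVVVVVVd3d3d3d3d3d3d3dzMyIiIiIiIiIiIiIiVVVVVVVVVVV3d3d3d3d3d3d3czMzIiIiIiIiIiIiIiVVVVVVVVVVVXd3EREREREREREzMzMyIiIiIiIiIiIiJVVVVVVVVVVVcRERERERERERERMzMzMiIiIiIiIiIiIlVVVVVVVVVVUREREREREREREREzMzMzMiIiIiIiIiIlVVVVVVVVVVVRERERERERERERERMzMzMzMiIiIiIiIiVVVVVVVVVVVVERERERERERERERETMzMzMzMyIiIiIiJVVVVVVVVVVVUREREREREREREREREzMzMzMzMzMiIiIlVVVVVVVVVVVRERERERERERERERERMzMzMzMzMzMzMzVVVVVVVVVVVVERERERERERERERERETMzMzMzMzMzMzNVVVVVVVVVVVUREREREREREREREREREzMzMzMzMzMzMzVVVVVVVVVVVRERERERERERERERERERMzMzMzMzMzMzNVVVVVVVVVVVERERERERERERERERERETMzMzMzMzMzMzVVVVVVVVVVUREREREREREREREREREREzMzMzMzMzMzNlVVVVVVVVVRERERERERERERERERERETMzMzMzMzMzMzZmZmZmZlVVEREREREREREREREREREREzMzMzMzMzMzNmZmZmZmZlURERERERERERERERERERETMzMzMzMzMzM2ZmZmZmZma5kREREREREREREREREREREzMzMzMzMzMzZmZmZmZmZrmZmRERERERERERERERERETMzMzMzMzMzNmZmZmZmZmuZmZmREREREREREREREREREzMzMzMzMzM2ZmZmZmZmu5mZmZmRERERERERERERERETMzMzMzMzMzZmZmZmZma7mZmZmZmZkREREREREREREREzMzMzMzMzZmZmZmZmZruZmZmZmZmZERERERERERERETMzMzMzMzNmZmZmZmZru5mZmZmZmZkRERERERERERERMzMzMzMzM2ZmZmZmZmu7mZmZmZmZmZEREREREREREREzMzMzMzMzZmZmZmZma7uZmZmZmZmZkREREREREREREzMzMzMzMzNmZmZmZmZmu5mZmZmZmZmZERERERERERETMzMzMzMzNmZmZmZmZma7mZmZmZmZmZkRERERERERERMzMzMzMzM2ZmZmZmZmZruZmZmZmZmZmREREREREREREzMzMzMzMzZmZmZmZmZma5mZmZmZmZmZkRERERERERETMzMzMzMzZmZmZmZmZmZrmZmZmZmZmZmRERERERERERMzMzMzMzNmZmZmZmZmZmaZmZmZmZmZmZERERERERERMzMzMzMzM2ZmZmZmZmZmZpmZmZmZmZmZmREREREREREzMzMzMzMzZmZmZmZmZmZmmZmZmZmZmZmZEREREREREzMzMzMzMzZmZmZmZmZmZmaZmZmZmZmZmZkRERERERETMzMzMzMzNmZmZmZmZmZmZpmZmZmZmZmZmRERERERERMzMzMzMzM2ZmZmZmZmZmZm"/>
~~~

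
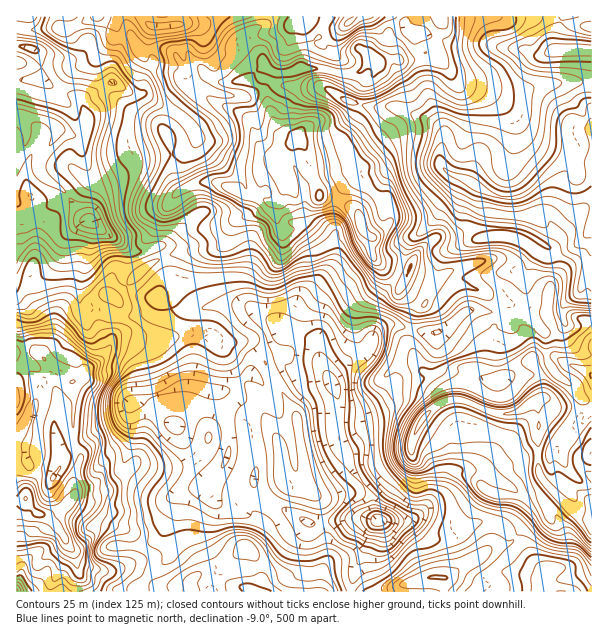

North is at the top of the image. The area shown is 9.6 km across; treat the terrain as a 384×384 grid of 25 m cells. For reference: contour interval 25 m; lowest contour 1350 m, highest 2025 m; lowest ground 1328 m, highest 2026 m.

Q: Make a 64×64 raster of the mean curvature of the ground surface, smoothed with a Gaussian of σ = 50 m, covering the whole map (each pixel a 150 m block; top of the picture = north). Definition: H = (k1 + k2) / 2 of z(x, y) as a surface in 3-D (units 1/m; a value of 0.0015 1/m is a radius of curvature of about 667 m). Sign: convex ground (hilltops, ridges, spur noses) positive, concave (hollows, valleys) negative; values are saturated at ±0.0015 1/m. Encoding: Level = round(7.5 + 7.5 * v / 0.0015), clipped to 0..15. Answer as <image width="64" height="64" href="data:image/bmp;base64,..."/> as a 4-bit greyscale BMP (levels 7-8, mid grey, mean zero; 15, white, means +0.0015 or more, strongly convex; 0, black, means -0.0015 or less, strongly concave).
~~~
<image width="64" height="64" href="data:image/bmp;base64,Qk12CAAAAAAAAHYAAAAoAAAAQAAAAEAAAAABAAQAAAAAAAAIAAATCwAAEwsAABAAAAAAAAAAAAAAABEREQAiIiIAMzMzAERERABVVVUAZmZmAHd3dwCIiIgAmZmZAKqqqgC7u7sAzMzMAN3d3QDu7u4A////AFqLdZqoNVN5mIl2eLuYdVd4qUOpjfyXeZdoiJmHaYdnW4e134epdneJvIeIiHl1ZleXUndnvt3M2FVoiHZZunhKs4XMndupZVaKuXVEaZmqmrdzZ2VnmrqqhlVnd1I1VkW2aMxlibqXVGd4iIealmd4updoZ4mImYrcl4hlQzMEYxWN/wAUV4iGaJiIvcxkZme7q3lUi5VXd5vIiWVndRepQW+9sAJXZnl2Z5rP6lVVRYh5iWNrp1VEaKmJdXq3Wmmr32CaiKuWaKmHesuVVndnuVZlZHibqHZXmGdUnbNch2nZQCiHiHZmZ3ZmZEV4hTV2NGAAQiepiGVUVTbPdLuK/ZhndqqId3iIh1Q0eIdCR4UiQABEEnmHZEQzWNo7t6yXnta5WIdlV4h1VmmXVEeby5Z2aIlyWIZVZ1eps65X71BL+WqGZmVFZ2V4mGVYqrvLq7WLirRHdFrv+2lZ5WzfYFrseMhndmZmZXmnVoy4mpmZU5pZtkQ0r+hkZ59ohHiRCuhdVniIh3d1WLdGq4eph2QYtUiFZnrMRGdo9pcnY6YU6QljmpqYiIdFuUWbZ7l1U2x0jNl3dlZoiVzkg6tUuEK/Q5SNqpiImWOLVZpoyVZTm0e/91ZWaHd3OpRG1GboRZ/DiGy5h2eagnxVmmnHVTRoWM/VmYh3d4hKklfVZddHt8t5aLhVV5uTe1aqa7ZUKFZYr9WJiYiHdmyyZKqktkjlW3dXp0VWrJOKV7hspVNLdlae9Wd5mHZkbdU1W7amWOhoYhaWRVabhIlZpn2UY2uGZIn7Rmd1RFRbyURluYhI2IhRNodnd4h2mGqFr6VkWXZ0d+9zRDW//Xiao3Zse0jJh1Emd4iHd3eHiVa9lnRYZnZDb/tW3/ue+YjZZ0p7R7mGMDVniZiHd3eYSrd3dDh3eWQzn//1EAHO3bc0S5lZqaowJVVFZmVVaKV8dHdTKruYZndURCRndEr9gkZbqGrN/LRHh2RFVWZ4ZbpYljM5z+hWdnh3dkJHRJUBR4lYmI3UuWeIh2Z4iHQ5xVmFRWhp62aqeJmaunZnkEq8gnyHjuyGaJmYd3iqlWyUiGVXh0KcebhozdyZvM5i/6Z42ljYOMd4mal2ebuVWnipZWiXYEyZtzJEVlRGv3umRZu6q6RI6GeJqYeKmrqZd5l2aIhwG7u3Vnd4h1NcV1V6e7u5cTjaiImamIiambpUVmVXiXAKymMkeIiHdnkFZolGeKliaImph3iZmqlnhlVndVaaciYzMjI3mZmIpSxARoJIpzOHNVVnh2Z4h2ZlZ4mHVrqFU0ipqTJ4h2ZUrir/RHipVYVaqHZnZVVmZVZmd4hXuZh3qb+cghNXeIicGZdoeJp4mcyVRXiIdmZTRmVVeWiYiYv6a3enWamIdp5SA4dXeXacyHZVeIiIiHZpl0NoaIZ4d/hltYq9qIhnn5UGmWZ4hXqFi3Vnd3d3h3mpVEVohEm1nmWbV4dniGifuSasl3eFWbiMtlZmVURVadtmY0d0Oeofhmu4dURWapqrVX23Z4dZ24rdh3iZiHZWz4WoRUN/+jz2Z77+yYqoQ5uFbMhWiGnKVEi6mrzcl0WPtXuUNt+XhvYzNZ3/zIEXdohpt1WJaFBKcBVlaKunV522Zocq3IEynIZCAld0FdyVSGeXZnhSAFioVoiHiHVGzsp3Uyv/9yAG/pdSESWupplVdoeIQhBId3h1WKmapyGqi6cwDfh9pkF8h73u7sY3mJWGeJpBBJqcqcdDR4mqiNg1hTBv9ir6h0hnp1VlRYqHmHd3imUkmZy7/oMQNDRaqYV7h97XSuiJWneGmqq7uYeZeZh3aHaIeqjdtzNUrauZin/orJdvtYZ7aHhxADmph4mbqGR6l3hnp57aic/ndkq3X8ZVV4+FZqlYUAN1AYh3aKt0RpqGeGWIiL/u/ZWXa8V7hWaJbHVYlUMCi8uTKIU2qiaauVaIdFinN6uFhqebhZpVZ4lKhWdAE1irupgzmEaLObulWKl1RphEVVW3qLlXmnZozIqGdQCah4mZiZRIeFtVm4NqqXZWmHVFd6iZxma6ZnuYeJaHJbp2eIiImVV3V7Nqg2qpdmiphVRFeKeHqbdmq3dnh4lEmnVniJmJdGd0yTdkWal2esqVRFNZtYm9pljadmiImlN4hmeImZhliGa5E5RHmXacynRWhWuFqZ3JV4d3aJmZU1eIiIiamESINkI3tDWJd72nNEZmnHa4iN/aVJdniGRDV3d4iJmHUVg0V5u0VXqXiGRFmazbecV3jNx2YzRFd1WJh4iIiYZmloq8y3SIm5ZDdmq7uEI7qHZVYgAjIUiXaJuZmIiIdnl0vLl2Q2imJBSXvJYSI2l1ZjIQOuuWRoRovKiJh4iImHh2VWd3hgBqJ4zYd87dp2M1EAWpzrpnY1i5mImYiru7umZWi7moFbhJnIaaZ5qGrvyZ3/2qyphVWcmImZiJqqqZy3eambpGqaVaeMdnd4ymr//nRZjYzIi9qHiamGRXiInINVRWmWSslI2LZ5dnjmFJdTFXrdjqir2HZ3d2UyNFVQABWKdotqya38wzm4eNc0Z0Z6/sVbZbqHZUMiI4UiIQaHjMgxjozHeYmmR8uXV4d3qUPOpXhEVnpmVGd2hld2f+zv+3R4XZEBAUZWm92XQ1SpMEt6xzRIzGd3m7iYeb35VauIvLVrY1UyOHdmespkRGyABki4aXnaV4iaqJmImq"/>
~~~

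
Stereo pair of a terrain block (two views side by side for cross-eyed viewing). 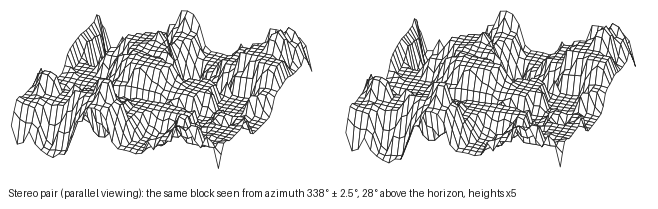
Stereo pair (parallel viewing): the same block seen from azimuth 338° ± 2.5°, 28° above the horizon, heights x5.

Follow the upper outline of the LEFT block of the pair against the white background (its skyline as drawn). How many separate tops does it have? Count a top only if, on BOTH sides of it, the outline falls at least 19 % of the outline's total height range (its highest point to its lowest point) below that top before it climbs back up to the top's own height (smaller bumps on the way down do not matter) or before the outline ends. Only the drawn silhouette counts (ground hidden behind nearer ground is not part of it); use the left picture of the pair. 3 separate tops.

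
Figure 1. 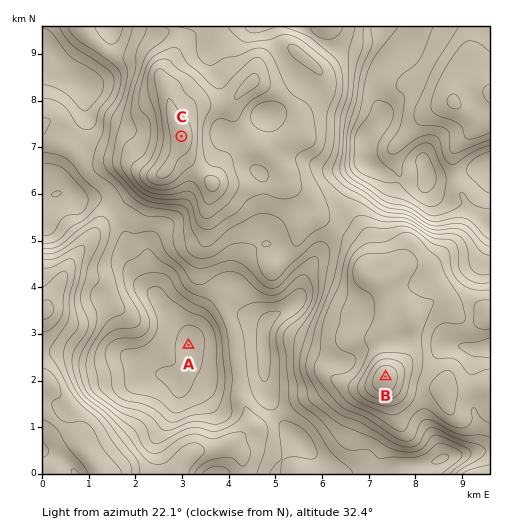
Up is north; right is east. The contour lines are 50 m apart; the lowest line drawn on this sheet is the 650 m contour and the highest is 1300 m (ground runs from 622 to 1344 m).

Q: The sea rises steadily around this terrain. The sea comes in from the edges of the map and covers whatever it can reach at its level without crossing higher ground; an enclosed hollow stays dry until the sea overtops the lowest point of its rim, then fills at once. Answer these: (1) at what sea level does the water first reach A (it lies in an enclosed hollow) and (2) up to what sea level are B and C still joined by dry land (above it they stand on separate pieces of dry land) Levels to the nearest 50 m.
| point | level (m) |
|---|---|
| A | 800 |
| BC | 1000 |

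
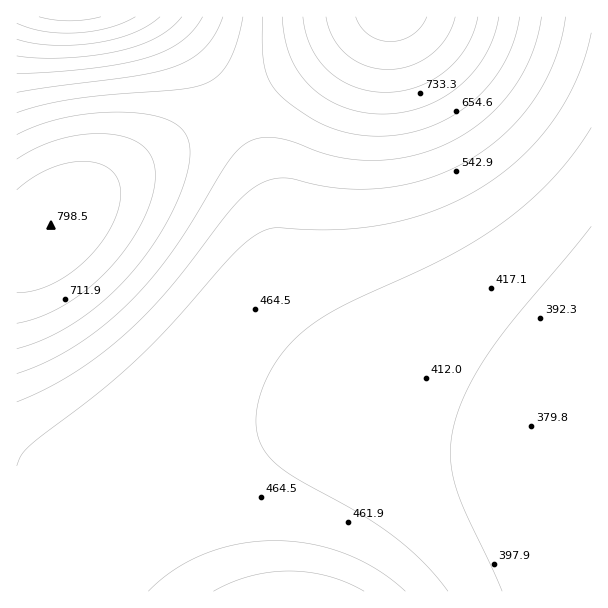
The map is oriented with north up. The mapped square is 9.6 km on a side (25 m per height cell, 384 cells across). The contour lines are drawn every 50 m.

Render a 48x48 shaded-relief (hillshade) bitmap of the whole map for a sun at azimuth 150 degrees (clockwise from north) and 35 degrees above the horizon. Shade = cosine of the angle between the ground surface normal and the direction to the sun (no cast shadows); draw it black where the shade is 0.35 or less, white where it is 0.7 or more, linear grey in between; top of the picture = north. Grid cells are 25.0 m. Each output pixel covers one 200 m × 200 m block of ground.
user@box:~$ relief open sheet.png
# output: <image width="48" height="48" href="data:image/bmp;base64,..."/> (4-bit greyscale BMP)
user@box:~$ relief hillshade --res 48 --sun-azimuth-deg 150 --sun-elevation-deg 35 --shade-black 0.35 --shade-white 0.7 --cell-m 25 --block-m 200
<image width="48" height="48" href="data:image/bmp;base64,Qk32BAAAAAAAAHYAAAAoAAAAMAAAADAAAAABAAQAAAAAAIAEAAATCwAAEwsAABAAAAAAAAAAAAAAABEREQAiIiIAMzMzAERERABVVVUAZmZmAHd3dwCIiIgAmZmZAKqqqgC7u7sAzMzMAN3d3QDu7u4A////AKqqqpmZmId2ZlVVVVZnd4iJmZqqqqqqqqqqqpmZmIh3dmZVVWZnd4iJmZmqqqqqqqqqqpmZmYiHd3ZmZmd3eIiZmZmqqqqqqqqqqqmZmZiIh3d3d3d4iIiZmZqqqqqqqqqqqqqZmZmIiIh3d3iIiImZmZqqqqqqqqqqqqqpmZmZiIiIiIiIiZmZmaqqqqqqqqqqqqqpmZmZmYiIiIiJmZmZmqqqqqqqqqqqqqqqqZmZmZmZmZmZmZmZqqqqqqqqqqqqqqqqqpmZmZmZmZmZmZmaqqqqqqqqqqqqqqqqqqqZmZmZmZmZmZqqqqqqqqqqqqqqqqqqqqqqmZmZmZmZmqqqqqqqqqqqqqqqqqqqqqqqqqqpmqqqqqqqqqqqqqqqqruqqqqqqqqqqqqqqqqqqqqqqqqqqqqqqsu7uqqqqqqqqqqqqqqqqqqqqqqqqqqqqszMu7qqqqqqqqqqqqqqqqqqqqqqqqqqqt3czLuqqqqqqqqqqqqqqqqqqqqqqqqqqt3d3My7qqqqqqqqqqqqqqqqqqqqqqqqqu7t3dzLuqqqqqqqqqqqqqqqqqqqqqqqqu7u7t3cy6qqqqqqqqqqqqqqqqqqqqqqqu7u7u7dzLqqqqqqqqqqqqqqqqqqqqqqqu7u7u7t3Muqqqqqqqqqqqqqqqqqqqqqqu7u7+7u3cy6qqqqqqqqqqqqqqqqqqqqqt7u///u7dzLqqqqqqqqqqqqqqqqqqqqqt3u7//+7t3Muqqqqqqqq7u7u7uqqqqqqt3e7v//7u3cy6qqqqq7u7u7u7u7uqqqqszd7u//7u7dy7qqqru7u7u7u7u7u7uqqrzN3u7u7u7dzLuqu7u7u7u7u7u7u7u6qrvM3e7u7u7t3Mu7u7u7u7u7u7u7u7u7uqq8zd3u7u7t3cu7u7u7u7u7u7u7u7u7u5mrvM3e7u7t3cy7u7u7u8zMzMy7u7u7u4mau8zd3u7t3dzLu7u7zMzMzMzMy7u7u3iJqrzM3d3d3dzLu7vMzMzMzMzMzMu7u3eImqu8zN3d3dzMu7zMzMzMzMzMzMy7u2Z3iZqrvMzd3dzMy7zMzN3d3d3czMzLu2ZneImqu8zMzMzMy8zMzd3d3d3d3MzMu1Vmd4iZqrvMzMzMzMzM3d3d3d3d3czMy1VVZneImqu7vMzMzMzM3d3e7u7d3dzMzERVVWZ4iZqru7zMzMzN3d7u7u7t3d3MzERERVZneImaq7u7u8zN3d7u7u7u3d3czEREREVWZ3iZqqu7u7zM3d7u7u7u7d3czEQzM0RFVneImaqru7vM3d7u7u7u7t3czEMzMzNERWZ3iZmqq7vM3d7u7u7u7t3dzEMzIiIzRFVneImaqqu8zd7u7u7u7t3dzEMyIiIiM0VWd4iZmqq7zN3u7u7u7t3dzEMyIREiIzRVZ3iImZqrvM3e7u7u7d3czEMyIRERIjRFVnd4iZmqu8zd3u7u3d3czEQyIRERIjNEVmd3iImaq7zN3d3d3d3MzEQyIRERIiNEVWZ3eIiZqrzM3d3d3dzMzA=="/>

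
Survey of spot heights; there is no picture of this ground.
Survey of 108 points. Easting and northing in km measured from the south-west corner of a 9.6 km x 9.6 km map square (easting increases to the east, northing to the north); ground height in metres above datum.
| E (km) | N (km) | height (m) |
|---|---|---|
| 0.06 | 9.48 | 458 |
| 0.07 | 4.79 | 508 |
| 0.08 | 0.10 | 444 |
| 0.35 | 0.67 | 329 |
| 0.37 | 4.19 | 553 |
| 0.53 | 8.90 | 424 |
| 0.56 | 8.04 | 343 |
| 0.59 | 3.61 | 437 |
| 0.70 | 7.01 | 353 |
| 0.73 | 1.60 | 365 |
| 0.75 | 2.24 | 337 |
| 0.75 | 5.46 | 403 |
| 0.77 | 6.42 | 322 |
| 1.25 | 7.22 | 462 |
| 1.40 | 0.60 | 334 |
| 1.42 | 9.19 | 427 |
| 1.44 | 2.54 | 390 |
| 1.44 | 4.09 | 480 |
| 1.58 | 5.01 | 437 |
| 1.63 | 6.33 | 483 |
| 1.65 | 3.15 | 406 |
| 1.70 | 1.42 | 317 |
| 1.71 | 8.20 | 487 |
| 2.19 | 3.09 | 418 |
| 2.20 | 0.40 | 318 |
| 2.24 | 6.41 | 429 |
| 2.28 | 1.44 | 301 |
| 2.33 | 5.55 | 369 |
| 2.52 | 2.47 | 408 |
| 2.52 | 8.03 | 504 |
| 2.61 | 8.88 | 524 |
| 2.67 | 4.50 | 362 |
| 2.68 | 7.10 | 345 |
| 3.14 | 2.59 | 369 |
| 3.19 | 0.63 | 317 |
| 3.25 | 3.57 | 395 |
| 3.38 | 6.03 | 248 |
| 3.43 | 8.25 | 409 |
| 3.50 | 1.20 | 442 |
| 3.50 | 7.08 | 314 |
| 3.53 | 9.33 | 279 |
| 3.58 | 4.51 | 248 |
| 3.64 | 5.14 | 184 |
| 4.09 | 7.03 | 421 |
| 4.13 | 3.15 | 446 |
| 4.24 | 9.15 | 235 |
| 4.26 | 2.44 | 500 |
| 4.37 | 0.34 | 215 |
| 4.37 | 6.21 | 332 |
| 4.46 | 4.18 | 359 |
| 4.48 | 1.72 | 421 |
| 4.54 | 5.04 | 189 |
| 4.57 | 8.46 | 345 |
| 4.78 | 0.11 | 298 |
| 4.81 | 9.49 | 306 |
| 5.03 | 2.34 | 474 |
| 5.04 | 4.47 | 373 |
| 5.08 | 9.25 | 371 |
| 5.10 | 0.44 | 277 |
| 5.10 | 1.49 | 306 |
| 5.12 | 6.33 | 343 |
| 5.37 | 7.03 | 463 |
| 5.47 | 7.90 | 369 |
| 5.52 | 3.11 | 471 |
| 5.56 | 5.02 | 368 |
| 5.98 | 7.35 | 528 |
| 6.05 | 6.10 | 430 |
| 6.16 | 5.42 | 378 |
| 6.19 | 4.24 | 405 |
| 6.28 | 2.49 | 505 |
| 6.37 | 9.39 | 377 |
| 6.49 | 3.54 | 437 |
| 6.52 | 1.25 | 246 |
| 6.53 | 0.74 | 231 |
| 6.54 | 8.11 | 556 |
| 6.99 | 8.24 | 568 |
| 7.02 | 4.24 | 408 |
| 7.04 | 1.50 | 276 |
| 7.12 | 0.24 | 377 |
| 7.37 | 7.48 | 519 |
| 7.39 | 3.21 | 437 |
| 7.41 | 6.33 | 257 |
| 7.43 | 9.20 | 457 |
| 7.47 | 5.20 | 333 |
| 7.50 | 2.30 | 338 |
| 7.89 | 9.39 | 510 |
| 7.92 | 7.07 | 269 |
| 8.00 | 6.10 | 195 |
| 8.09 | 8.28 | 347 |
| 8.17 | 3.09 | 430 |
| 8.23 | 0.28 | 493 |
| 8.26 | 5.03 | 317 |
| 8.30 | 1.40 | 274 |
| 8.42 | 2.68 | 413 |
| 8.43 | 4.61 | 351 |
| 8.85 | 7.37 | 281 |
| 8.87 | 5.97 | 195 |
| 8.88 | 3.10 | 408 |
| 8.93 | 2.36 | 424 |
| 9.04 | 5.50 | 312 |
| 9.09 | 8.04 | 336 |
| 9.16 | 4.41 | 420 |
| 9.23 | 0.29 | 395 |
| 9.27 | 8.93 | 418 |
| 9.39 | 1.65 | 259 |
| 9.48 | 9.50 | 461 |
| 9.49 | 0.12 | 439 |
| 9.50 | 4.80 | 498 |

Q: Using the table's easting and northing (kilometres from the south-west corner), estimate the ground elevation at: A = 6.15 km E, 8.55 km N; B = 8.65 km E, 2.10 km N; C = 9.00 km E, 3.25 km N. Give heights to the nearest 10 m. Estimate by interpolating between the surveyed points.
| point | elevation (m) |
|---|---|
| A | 460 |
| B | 330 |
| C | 410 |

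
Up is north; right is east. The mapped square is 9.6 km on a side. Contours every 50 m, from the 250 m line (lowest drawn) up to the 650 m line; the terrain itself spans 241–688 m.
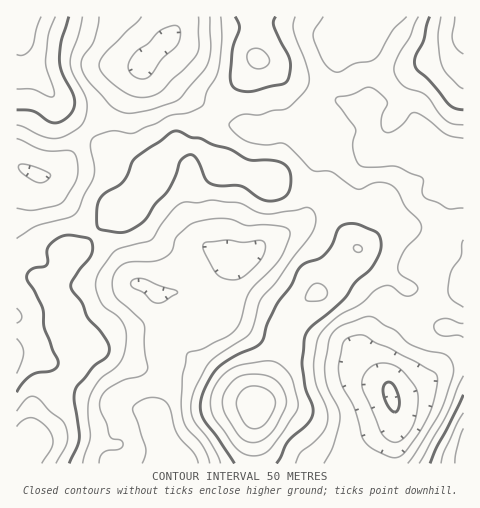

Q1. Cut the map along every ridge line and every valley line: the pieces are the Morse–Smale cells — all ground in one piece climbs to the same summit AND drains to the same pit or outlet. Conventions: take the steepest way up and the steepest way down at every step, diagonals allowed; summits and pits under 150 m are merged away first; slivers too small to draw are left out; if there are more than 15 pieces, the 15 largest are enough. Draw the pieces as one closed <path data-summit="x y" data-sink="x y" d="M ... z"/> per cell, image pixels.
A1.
<path data-summit="259 406" data-sink="391 396" d="M347 16l-89 0 3 25-3 18-21 26-26 26 12 12 21 3 11 3 12 0 6-2 39 0 7 23-3 25-6 15 9 4 14 13 9 20 16 22-7 6-12 17-19 19-9 5-9 9-13 23-3 21-23 42-8 25-1 33 2 15 136 0 4-48-4-19 26-11 29-20 17-4 0-200-8-6-25-10-5 0-8 4-19 0-9 2-17-1-3-11 0-15-4-9-5-8-21-8-4-10 2-35 2-7 6-6 1-6z"/><path data-summit="29 442" data-sink="173 463" d="M182 144l-8 0-13 14-7 10-4 13-18 25-14 5-19 17-18 20-13 1-3 6-2 12-9 19 0 7 9 18 0 10 11 18 5 14 0 8-21 28-22 20-12 55 147 0-2-15-11-21-3-14 0-75 13-25-1-10-7-9 18-4 15-24 11-11 16-2 10 6 11 0 22-16 31-16 11-11 3-27-22-5-16 0-13-8-35-13-25-17z"/><path data-summit="259 406" data-sink="173 463" d="M312 191l-3 1-1 3-3 22-7 9-35 18-22 16-11 0-10-6-16 2-11 11-15 24-18 4 7 9 1 10-13 25 0 75 3 14 10 18 4 18 83-1 0-47 8-25 23-42 3-21 13-23 9-9 9-5 19-19 12-17 7-6-16-22-9-20z"/><path data-summit="29 442" data-sink="141 64" d="M146 64l-3 0-5 4-23 33-31 33-14 23-15 17-16 2-19-10-4 1 1 111 18-1 10 7 10 13-1-11 6-12 7-24 14-2 32-34 19-8 18-25 7-19 17-18 26 3-3-7 1-9 12-20-31-23-13-12z"/><path data-summit="24 17" data-sink="141 64" d="M174 16l-157 0-1 150 23 10 16-2 15-17 14-23 31-33 23-33 33-32 4-7z"/><path data-summit="463 17" data-sink="391 396" d="M463 16l-116 1-1 25-6 6-3 14-1 28 4 10 21 8 5 8 4 9 1 21 3 5 16 1 9-2 19 0 8-4 5 0 16 5 17 10z"/><path data-summit="259 406" data-sink="141 64" d="M257 16l-82 0 0 13-4 7-28 27 23 13 13 12 31 24 27-27 21-26 3-27z"/><path data-summit="29 442" data-sink="391 396" d="M35 277l-19 2 1 185 5 0 2-3 12-52 22-20 21-28 0-8-5-14-11-18-3-16-11-18z"/><path data-summit="463 460" data-sink="391 396" d="M463 362l-16 4-29 20-26 11 4 19-3 48 71-1z"/><path data-summit="29 442" data-sink="391 396" d="M210 112l-7 8-6 18 2 8 11 10 14 9 33 12 13 8 16 0 24 5 6-15 3-25-7-23-39 0-6 2-12 0-11-3-21-3z"/>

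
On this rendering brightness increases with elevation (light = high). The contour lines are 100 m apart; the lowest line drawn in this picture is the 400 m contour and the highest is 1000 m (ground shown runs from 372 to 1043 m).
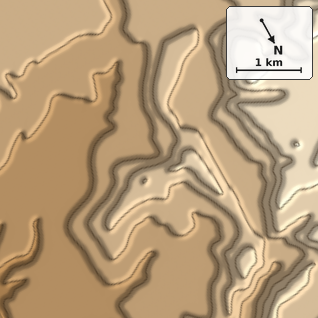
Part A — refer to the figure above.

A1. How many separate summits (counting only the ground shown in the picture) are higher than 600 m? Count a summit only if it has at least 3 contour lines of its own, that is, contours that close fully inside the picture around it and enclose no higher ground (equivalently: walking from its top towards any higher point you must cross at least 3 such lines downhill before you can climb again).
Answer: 0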